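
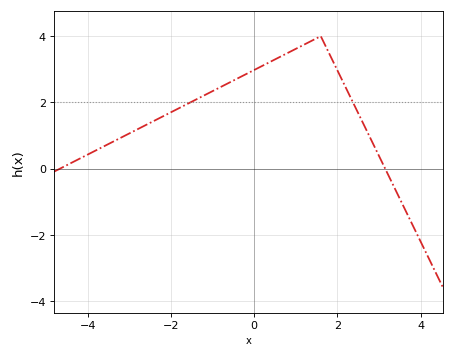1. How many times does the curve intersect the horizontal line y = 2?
2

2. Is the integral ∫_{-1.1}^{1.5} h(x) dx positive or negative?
positive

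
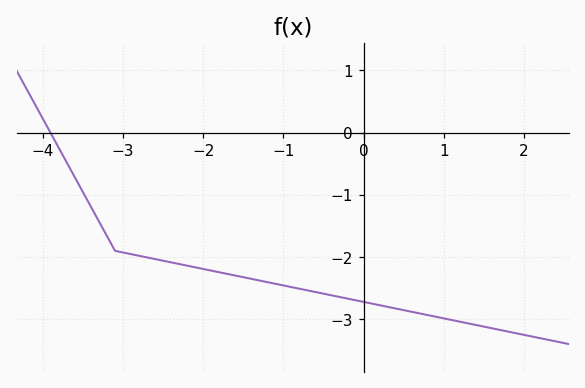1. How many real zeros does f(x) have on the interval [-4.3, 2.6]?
1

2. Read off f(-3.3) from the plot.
-1.4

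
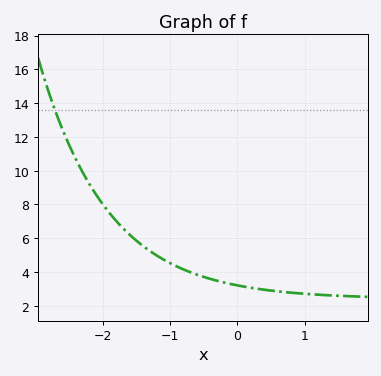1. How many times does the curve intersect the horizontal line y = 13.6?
1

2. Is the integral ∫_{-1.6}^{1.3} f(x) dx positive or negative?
positive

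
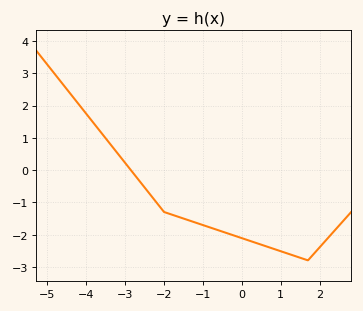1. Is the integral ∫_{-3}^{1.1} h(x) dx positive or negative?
negative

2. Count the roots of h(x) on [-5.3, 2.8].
1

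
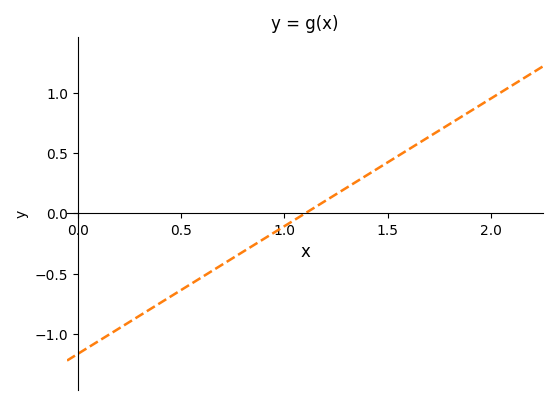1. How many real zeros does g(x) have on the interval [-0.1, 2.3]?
1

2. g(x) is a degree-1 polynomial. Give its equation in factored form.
y = 1.06(x - 1.1)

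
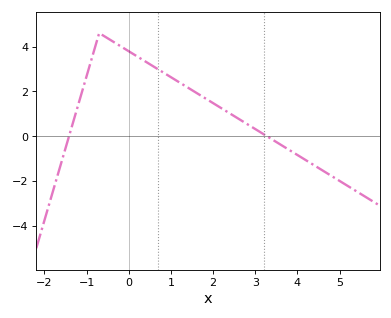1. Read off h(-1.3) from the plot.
0.8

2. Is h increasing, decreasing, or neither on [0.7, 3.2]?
decreasing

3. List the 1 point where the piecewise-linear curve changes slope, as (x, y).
(-0.7, 4.6)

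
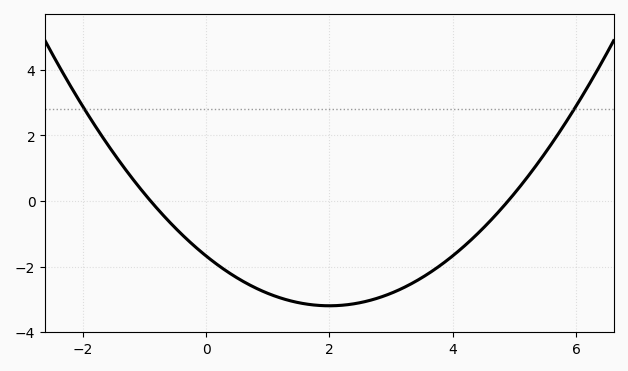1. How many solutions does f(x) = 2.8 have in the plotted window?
2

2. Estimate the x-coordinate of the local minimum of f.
2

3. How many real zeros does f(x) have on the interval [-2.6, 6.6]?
2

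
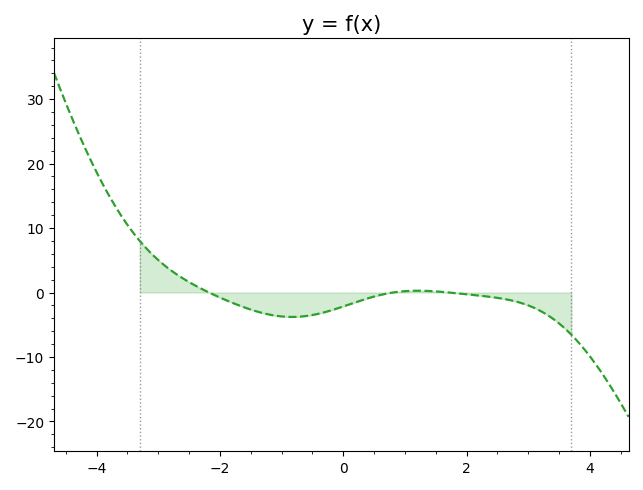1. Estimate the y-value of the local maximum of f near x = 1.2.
0.281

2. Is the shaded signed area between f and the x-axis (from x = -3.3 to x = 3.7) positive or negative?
negative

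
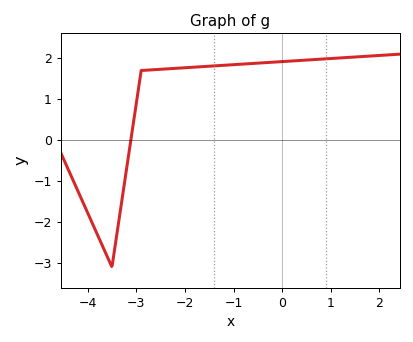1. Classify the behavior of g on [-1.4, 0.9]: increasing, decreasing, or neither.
increasing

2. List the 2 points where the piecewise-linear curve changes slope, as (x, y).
(-3.5, -3.1); (-2.9, 1.7)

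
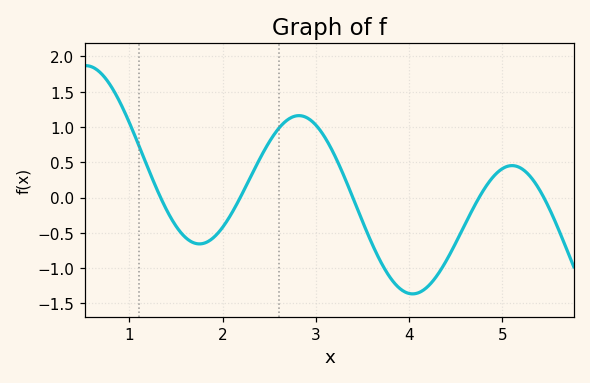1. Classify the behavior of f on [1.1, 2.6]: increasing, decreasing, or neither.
neither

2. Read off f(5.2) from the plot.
0.415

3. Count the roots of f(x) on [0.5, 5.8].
5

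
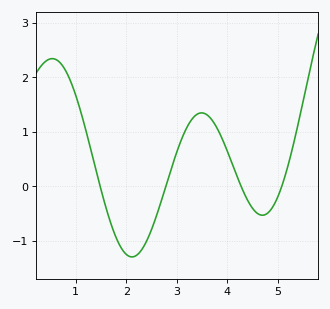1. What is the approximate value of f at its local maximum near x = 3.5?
1.3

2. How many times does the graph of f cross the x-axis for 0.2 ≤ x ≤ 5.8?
4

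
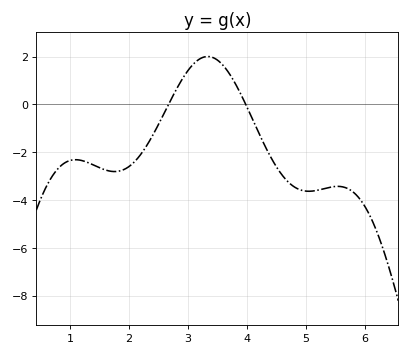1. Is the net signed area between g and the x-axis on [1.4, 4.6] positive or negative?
negative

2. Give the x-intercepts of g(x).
2.67, 3.98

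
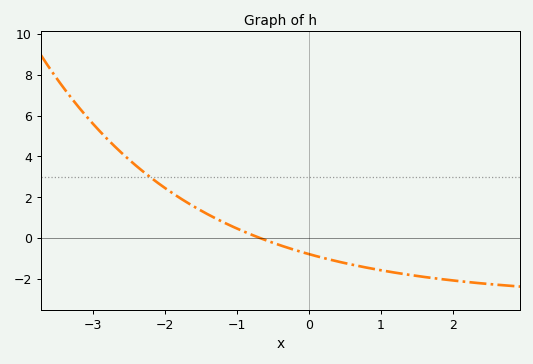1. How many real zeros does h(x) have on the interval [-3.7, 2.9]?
1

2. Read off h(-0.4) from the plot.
-0.356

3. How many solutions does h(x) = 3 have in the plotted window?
1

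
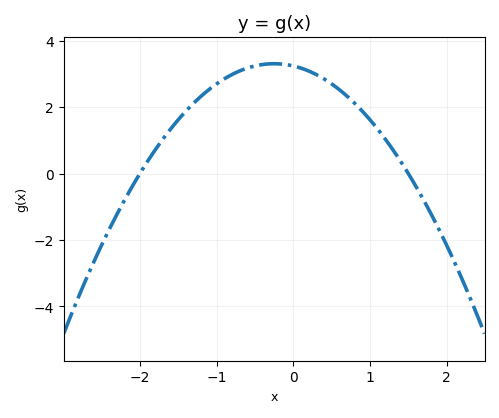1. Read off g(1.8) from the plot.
-1.23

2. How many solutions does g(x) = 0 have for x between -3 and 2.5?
2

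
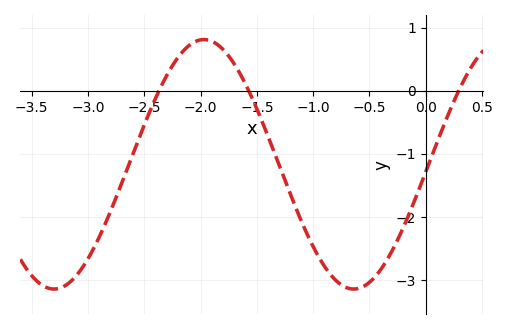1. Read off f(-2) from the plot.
0.805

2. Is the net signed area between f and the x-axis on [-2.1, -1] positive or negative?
negative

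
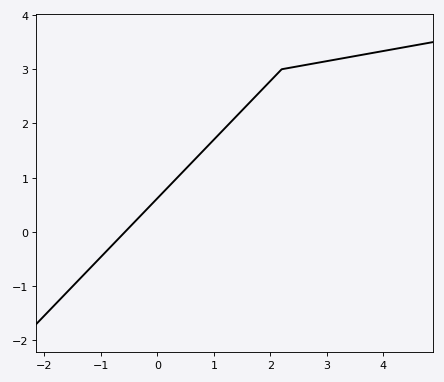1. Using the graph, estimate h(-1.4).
-0.9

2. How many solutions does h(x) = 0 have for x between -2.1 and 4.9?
1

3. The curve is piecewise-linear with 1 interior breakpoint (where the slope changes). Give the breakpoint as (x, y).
(2.2, 3)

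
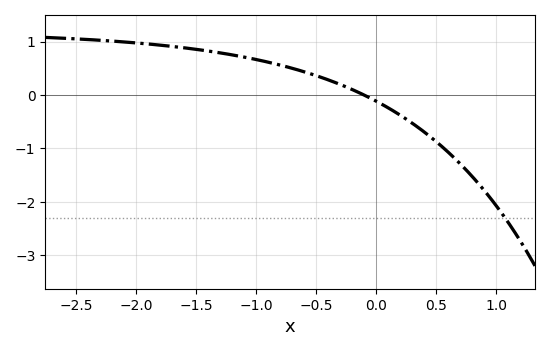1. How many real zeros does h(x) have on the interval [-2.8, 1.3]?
1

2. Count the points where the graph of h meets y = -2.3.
1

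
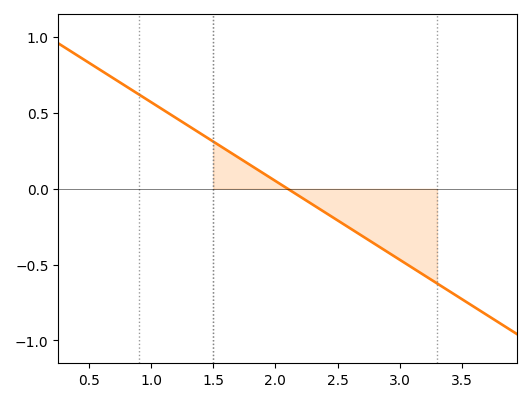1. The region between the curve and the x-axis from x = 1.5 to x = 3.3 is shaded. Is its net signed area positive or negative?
negative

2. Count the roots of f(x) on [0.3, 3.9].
1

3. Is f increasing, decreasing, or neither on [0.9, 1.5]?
decreasing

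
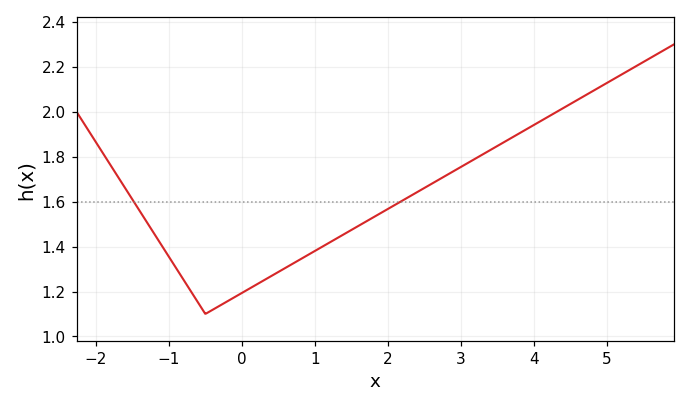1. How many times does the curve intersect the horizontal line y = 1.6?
2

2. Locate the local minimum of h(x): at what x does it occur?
-0.6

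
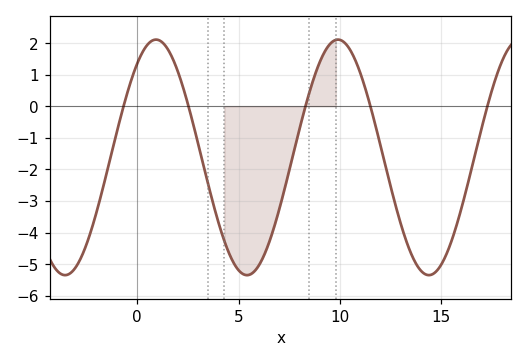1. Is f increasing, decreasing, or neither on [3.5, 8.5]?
neither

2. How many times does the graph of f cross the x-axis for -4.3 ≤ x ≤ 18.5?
5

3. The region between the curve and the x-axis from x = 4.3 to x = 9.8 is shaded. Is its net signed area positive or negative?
negative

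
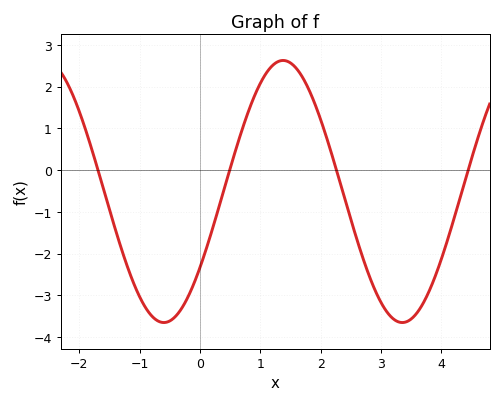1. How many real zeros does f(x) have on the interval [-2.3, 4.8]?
4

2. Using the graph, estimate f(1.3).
2.61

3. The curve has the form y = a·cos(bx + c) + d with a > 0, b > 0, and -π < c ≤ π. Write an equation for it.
y = 3.14cos(1.59x - 2.19) - 0.51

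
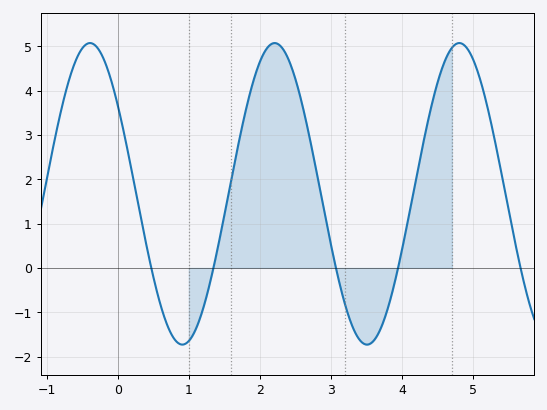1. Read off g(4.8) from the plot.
5.1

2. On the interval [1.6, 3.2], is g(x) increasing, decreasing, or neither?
neither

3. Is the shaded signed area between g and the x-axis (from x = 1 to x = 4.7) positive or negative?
positive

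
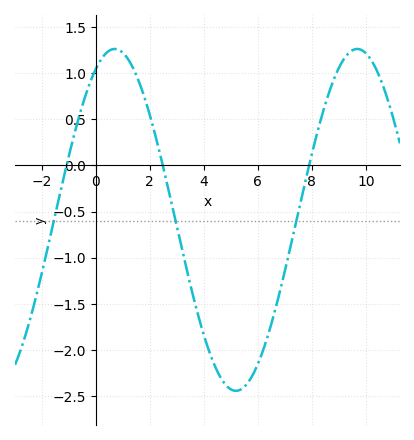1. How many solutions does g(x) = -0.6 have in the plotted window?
3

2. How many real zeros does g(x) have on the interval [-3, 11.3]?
3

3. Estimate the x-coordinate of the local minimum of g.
5.2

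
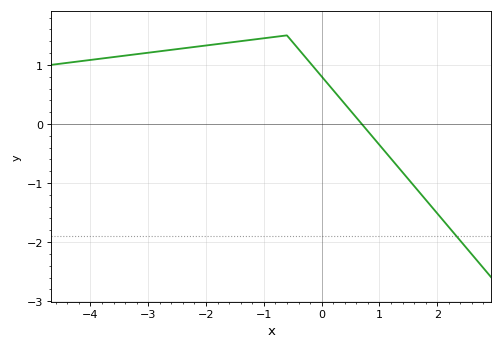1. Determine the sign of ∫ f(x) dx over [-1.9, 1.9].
positive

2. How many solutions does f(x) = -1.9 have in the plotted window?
1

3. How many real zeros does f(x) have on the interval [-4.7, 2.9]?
1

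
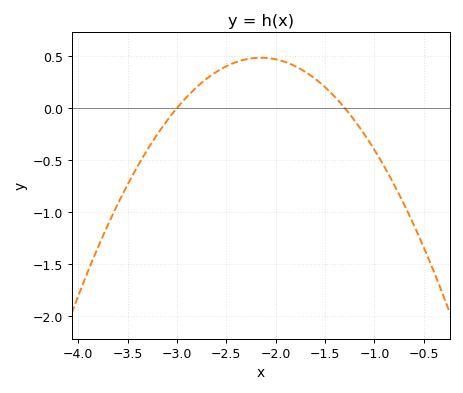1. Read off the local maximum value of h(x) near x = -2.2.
0.5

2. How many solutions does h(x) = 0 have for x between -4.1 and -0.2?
2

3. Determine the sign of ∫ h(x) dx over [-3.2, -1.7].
positive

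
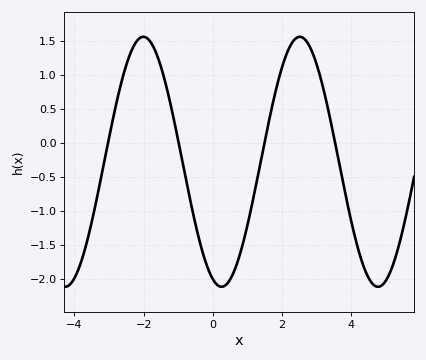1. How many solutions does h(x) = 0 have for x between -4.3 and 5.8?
4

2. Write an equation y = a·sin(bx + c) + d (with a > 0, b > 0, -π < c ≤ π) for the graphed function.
y = 1.84sin(1.39x - 1.92) - 0.28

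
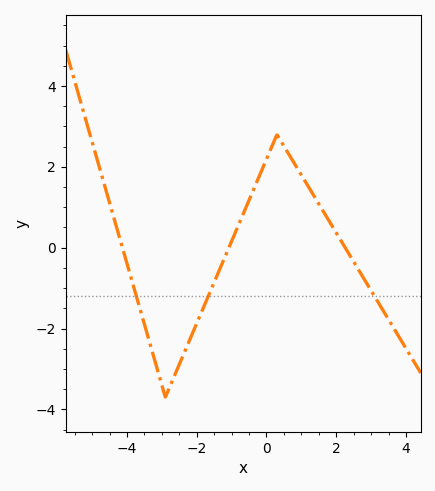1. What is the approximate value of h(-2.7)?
-3.29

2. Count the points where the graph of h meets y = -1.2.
3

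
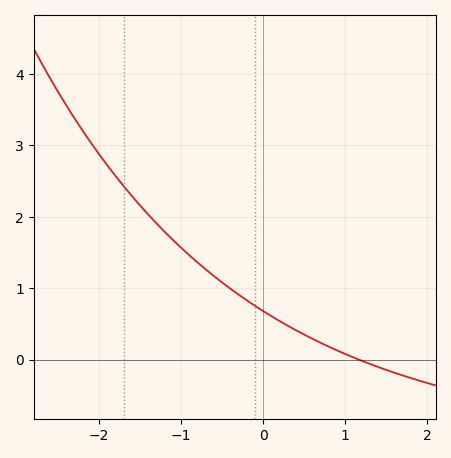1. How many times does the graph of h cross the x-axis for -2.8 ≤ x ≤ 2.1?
1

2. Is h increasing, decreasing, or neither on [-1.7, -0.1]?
decreasing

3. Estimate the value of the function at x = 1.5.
-0.144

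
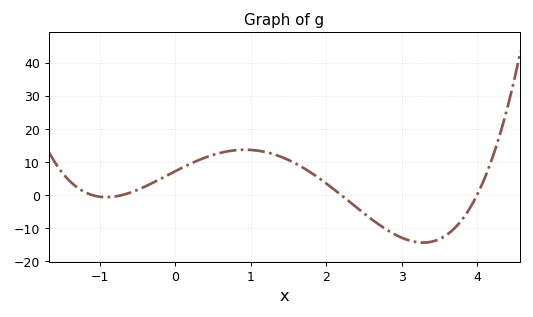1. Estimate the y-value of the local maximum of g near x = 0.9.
13.7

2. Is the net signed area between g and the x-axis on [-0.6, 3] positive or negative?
positive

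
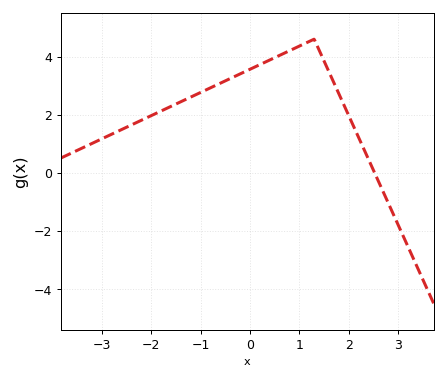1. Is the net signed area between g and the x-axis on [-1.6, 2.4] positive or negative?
positive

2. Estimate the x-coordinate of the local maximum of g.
1.2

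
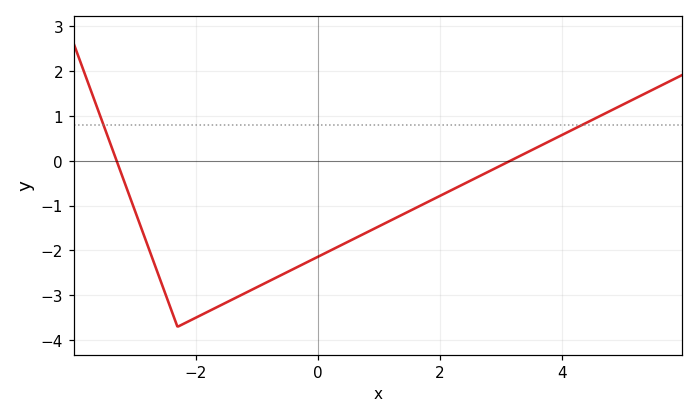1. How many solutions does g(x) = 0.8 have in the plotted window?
2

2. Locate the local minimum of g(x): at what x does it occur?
-2.2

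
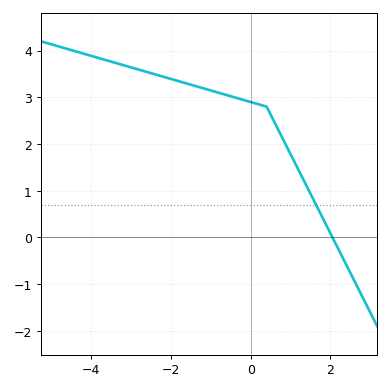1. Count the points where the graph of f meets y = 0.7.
1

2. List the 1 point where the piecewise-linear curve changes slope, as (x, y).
(0.4, 2.8)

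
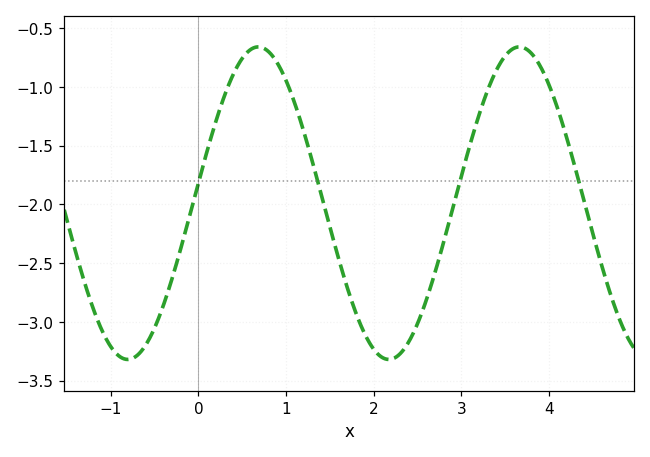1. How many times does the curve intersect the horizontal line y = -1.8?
4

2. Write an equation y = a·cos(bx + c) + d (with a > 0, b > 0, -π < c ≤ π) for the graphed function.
y = 1.33cos(2.1x - 1.4) - 1.99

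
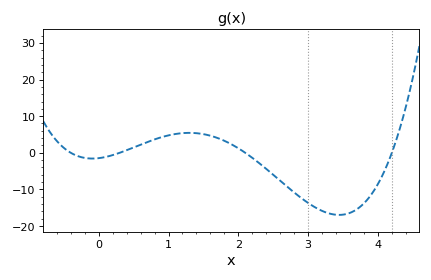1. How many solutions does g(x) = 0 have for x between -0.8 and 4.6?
4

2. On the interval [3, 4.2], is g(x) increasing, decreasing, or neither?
neither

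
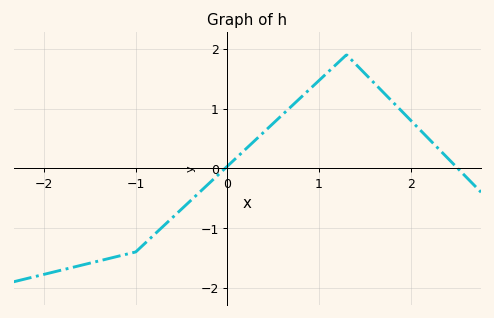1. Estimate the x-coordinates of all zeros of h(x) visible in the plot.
0, 2.5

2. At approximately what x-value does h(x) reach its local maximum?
1.3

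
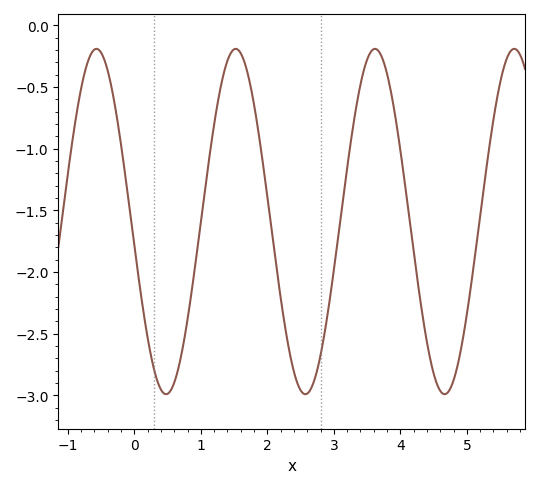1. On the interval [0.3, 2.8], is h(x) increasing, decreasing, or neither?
neither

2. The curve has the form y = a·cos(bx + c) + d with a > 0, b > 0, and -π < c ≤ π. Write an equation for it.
y = 1.4cos(3x + 1.7) - 1.59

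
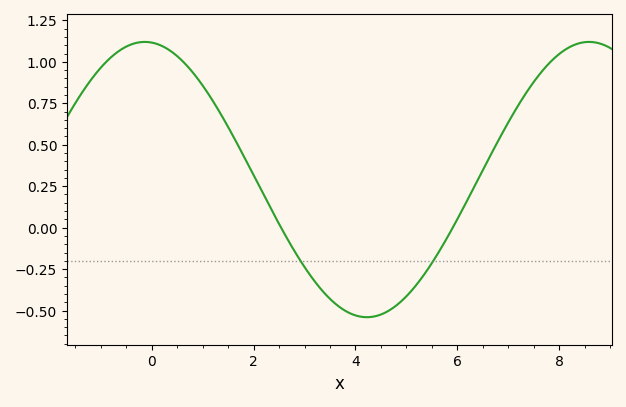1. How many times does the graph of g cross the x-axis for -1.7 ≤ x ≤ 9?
2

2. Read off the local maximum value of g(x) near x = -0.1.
1.12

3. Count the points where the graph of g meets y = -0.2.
2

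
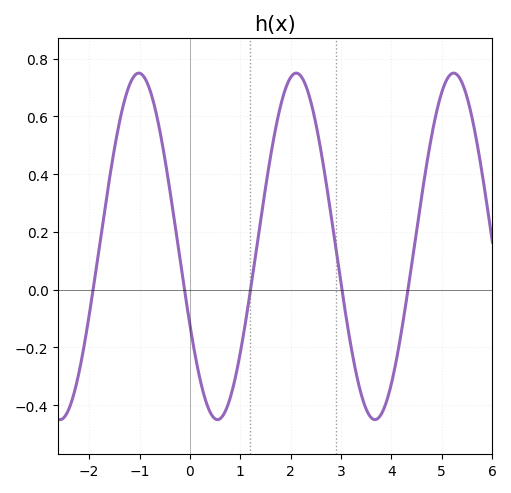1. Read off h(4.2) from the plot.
-0.144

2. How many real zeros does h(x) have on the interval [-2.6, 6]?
5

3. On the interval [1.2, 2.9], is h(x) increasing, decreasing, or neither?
neither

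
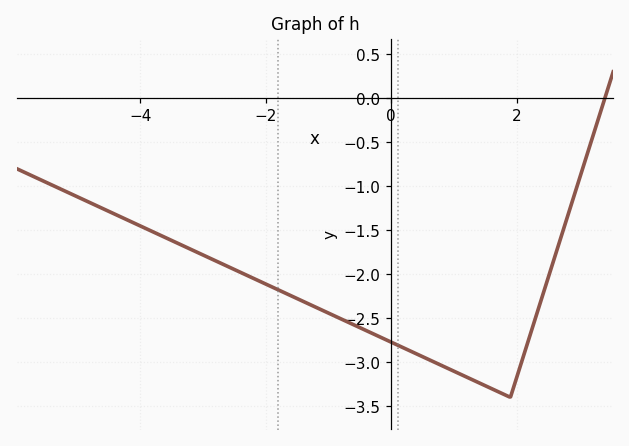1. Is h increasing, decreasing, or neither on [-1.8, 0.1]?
decreasing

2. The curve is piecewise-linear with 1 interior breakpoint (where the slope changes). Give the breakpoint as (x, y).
(1.9, -3.4)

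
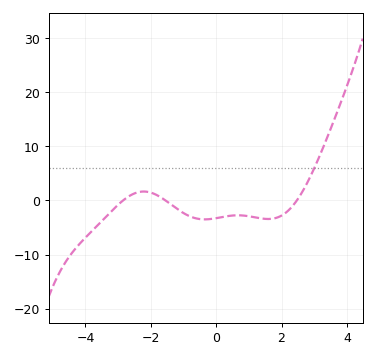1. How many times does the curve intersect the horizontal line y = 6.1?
1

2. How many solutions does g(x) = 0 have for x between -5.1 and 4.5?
3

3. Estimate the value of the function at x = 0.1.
-3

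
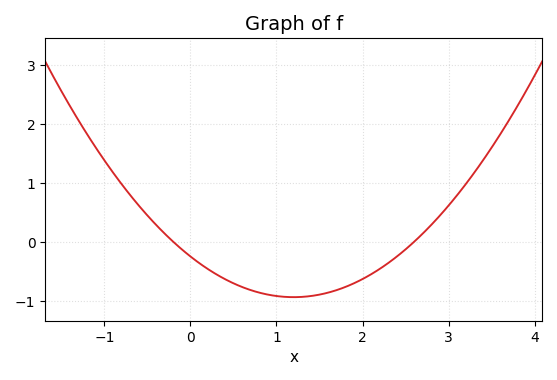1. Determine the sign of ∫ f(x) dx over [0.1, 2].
negative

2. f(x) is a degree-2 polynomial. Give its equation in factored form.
y = 0.48(x + 0.2)(x - 2.6)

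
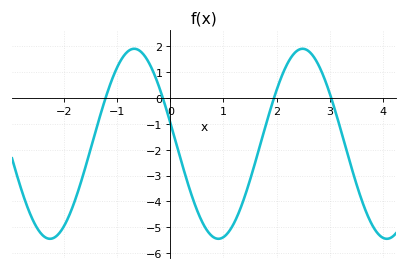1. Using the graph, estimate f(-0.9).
1.57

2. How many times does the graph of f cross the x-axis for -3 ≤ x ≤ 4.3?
4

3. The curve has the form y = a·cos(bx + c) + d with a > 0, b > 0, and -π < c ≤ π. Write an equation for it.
y = 3.68cos(1.98x + 1.35) - 1.77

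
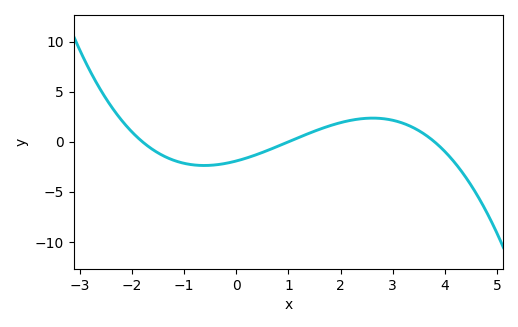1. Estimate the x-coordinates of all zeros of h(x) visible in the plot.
-1.8, 1, 3.8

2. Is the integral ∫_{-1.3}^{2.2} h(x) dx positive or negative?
negative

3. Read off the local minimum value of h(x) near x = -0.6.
-2.37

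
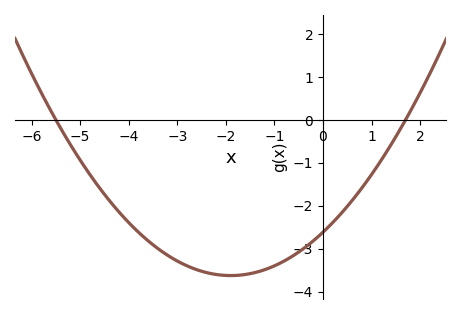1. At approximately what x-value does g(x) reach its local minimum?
-1.9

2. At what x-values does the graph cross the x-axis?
-5.5, 1.7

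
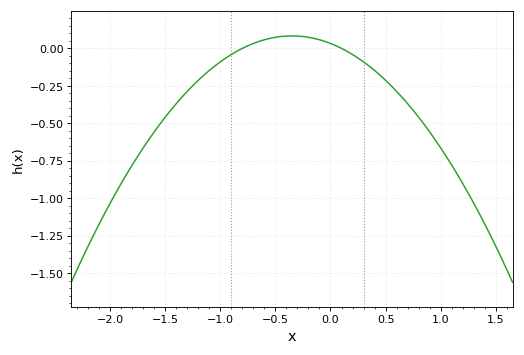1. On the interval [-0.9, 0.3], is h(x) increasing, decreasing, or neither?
neither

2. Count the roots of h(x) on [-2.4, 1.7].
2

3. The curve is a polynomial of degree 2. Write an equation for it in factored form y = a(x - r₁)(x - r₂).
y = -0.41(x + 0.8)(x - 0.1)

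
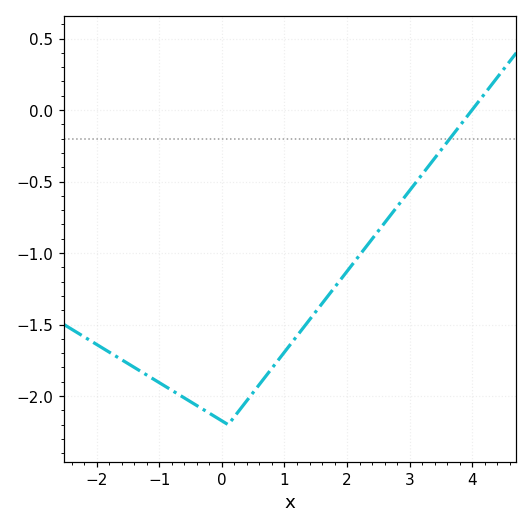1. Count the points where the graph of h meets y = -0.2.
1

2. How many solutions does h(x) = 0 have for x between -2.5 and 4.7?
1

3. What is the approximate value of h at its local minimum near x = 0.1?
-2.2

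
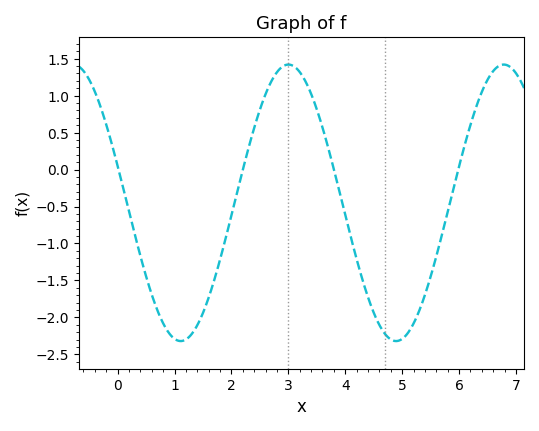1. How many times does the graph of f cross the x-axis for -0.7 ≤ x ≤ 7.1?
4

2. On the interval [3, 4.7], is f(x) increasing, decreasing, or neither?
decreasing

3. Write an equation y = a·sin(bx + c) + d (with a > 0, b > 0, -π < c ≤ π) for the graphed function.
y = 1.87sin(1.66x + 2.87) - 0.45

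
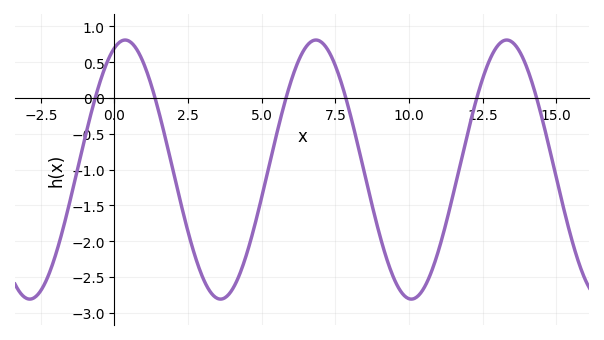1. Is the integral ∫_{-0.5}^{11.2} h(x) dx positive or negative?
negative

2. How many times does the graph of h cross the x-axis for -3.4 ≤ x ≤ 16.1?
6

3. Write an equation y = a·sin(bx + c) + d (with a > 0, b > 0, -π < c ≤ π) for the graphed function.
y = 1.81sin(0.97x + 1.2) - 1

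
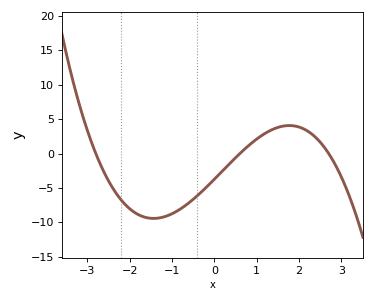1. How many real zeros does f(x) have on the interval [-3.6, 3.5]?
3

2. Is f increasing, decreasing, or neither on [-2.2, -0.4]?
neither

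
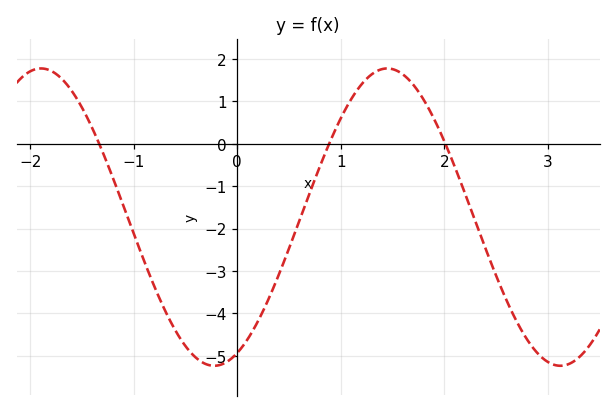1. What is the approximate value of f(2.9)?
-4.9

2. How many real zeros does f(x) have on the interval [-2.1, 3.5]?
3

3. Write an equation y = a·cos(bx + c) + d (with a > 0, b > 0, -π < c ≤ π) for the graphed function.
y = 3.51cos(1.9x - 2.7) - 1.73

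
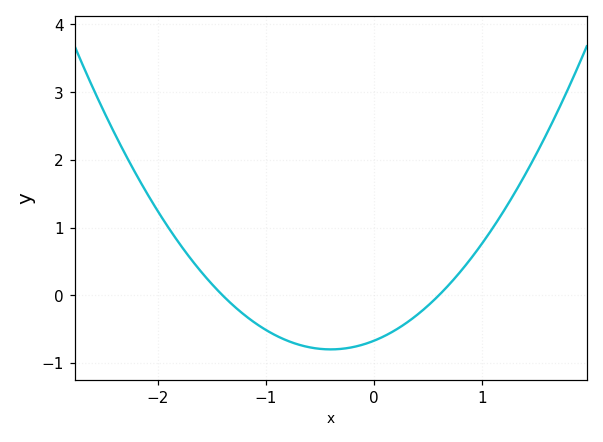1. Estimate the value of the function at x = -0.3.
-0.792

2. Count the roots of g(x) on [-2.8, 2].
2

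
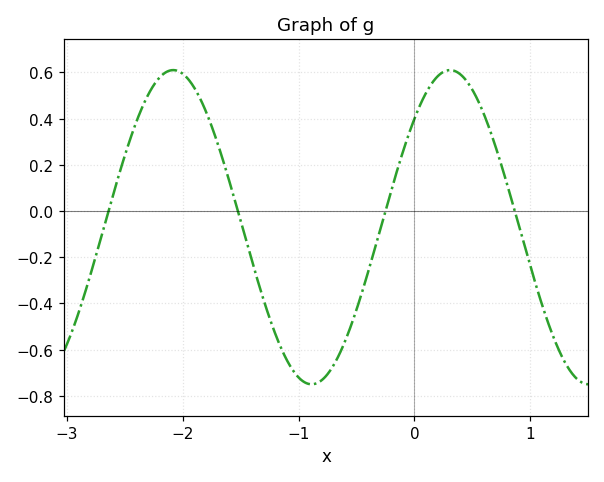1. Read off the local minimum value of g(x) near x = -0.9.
-0.74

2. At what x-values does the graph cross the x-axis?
-2.6, -1.5, -0.3, 0.9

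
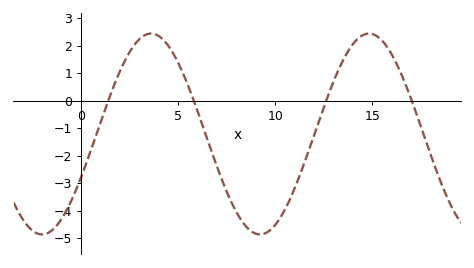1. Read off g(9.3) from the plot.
-4.9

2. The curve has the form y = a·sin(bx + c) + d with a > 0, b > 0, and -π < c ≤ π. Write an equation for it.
y = 3.66sin(0.56x - 0.45) - 1.21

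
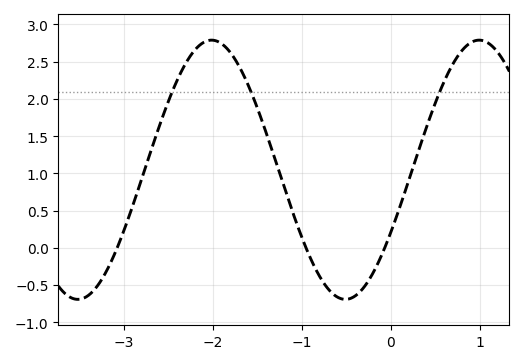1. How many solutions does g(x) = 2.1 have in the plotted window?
3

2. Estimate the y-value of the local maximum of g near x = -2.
2.8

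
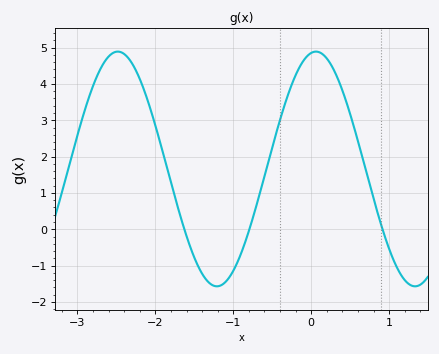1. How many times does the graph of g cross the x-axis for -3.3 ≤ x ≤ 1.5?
3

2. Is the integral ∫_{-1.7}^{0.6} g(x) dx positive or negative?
positive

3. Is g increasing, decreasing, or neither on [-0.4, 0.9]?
neither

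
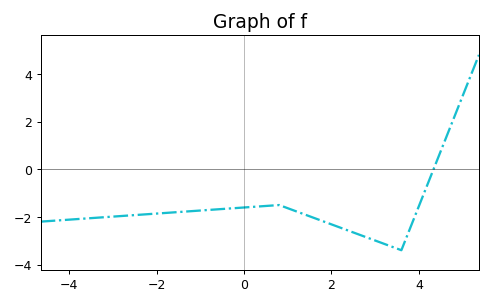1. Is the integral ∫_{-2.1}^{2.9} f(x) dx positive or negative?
negative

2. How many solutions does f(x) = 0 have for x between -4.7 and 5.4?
1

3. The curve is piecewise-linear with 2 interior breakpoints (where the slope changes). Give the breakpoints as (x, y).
(0.8, -1.5); (3.6, -3.4)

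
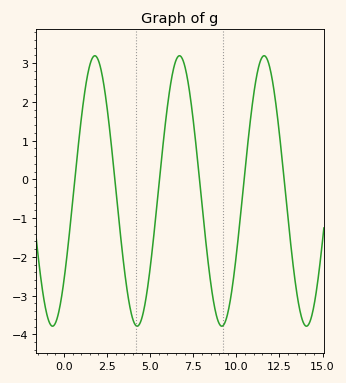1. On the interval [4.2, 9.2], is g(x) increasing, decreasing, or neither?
neither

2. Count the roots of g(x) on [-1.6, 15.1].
6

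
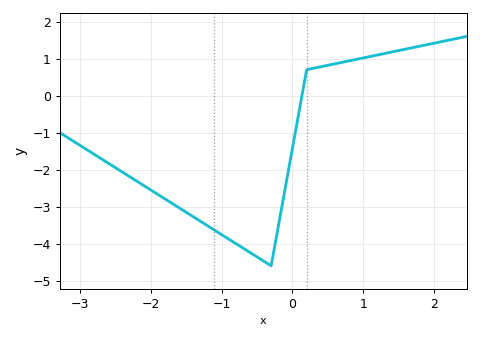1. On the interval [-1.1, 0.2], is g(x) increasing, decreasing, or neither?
neither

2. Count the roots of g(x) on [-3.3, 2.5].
1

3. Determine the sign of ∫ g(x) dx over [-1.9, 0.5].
negative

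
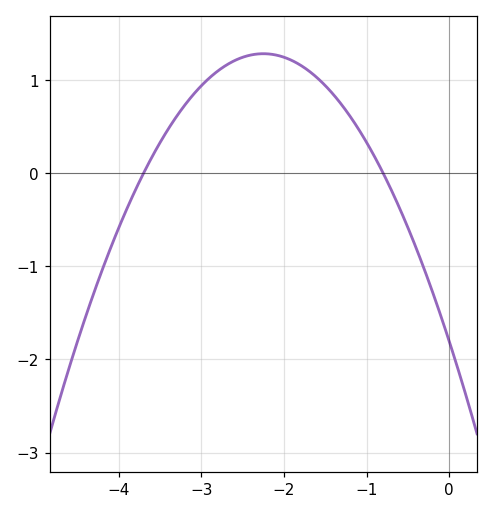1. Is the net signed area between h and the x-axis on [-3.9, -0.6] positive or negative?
positive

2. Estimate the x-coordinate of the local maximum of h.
-2.2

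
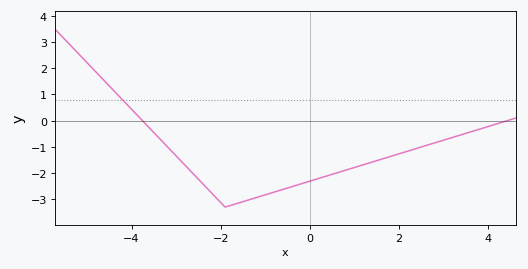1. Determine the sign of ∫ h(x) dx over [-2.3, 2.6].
negative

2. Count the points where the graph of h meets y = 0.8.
1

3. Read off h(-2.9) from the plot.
-1.5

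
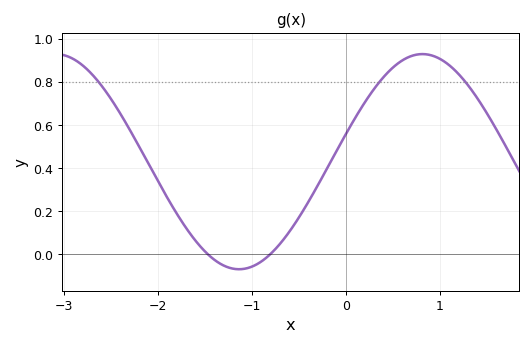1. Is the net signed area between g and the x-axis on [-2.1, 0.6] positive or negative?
positive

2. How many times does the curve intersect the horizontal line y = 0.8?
3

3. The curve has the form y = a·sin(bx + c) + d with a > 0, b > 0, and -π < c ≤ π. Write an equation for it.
y = 0.5sin(1.6x + 0.26) + 0.43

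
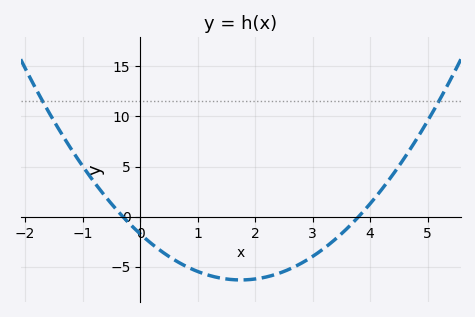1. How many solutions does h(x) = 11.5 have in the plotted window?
2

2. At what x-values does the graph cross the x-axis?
-0.3, 3.8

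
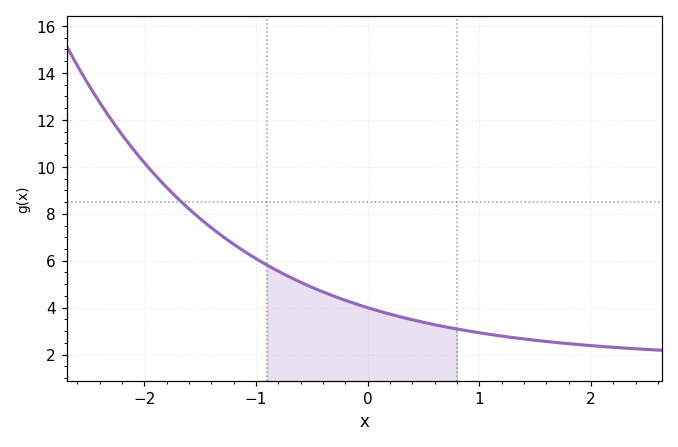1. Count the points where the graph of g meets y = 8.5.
1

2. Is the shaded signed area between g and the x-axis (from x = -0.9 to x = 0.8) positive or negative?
positive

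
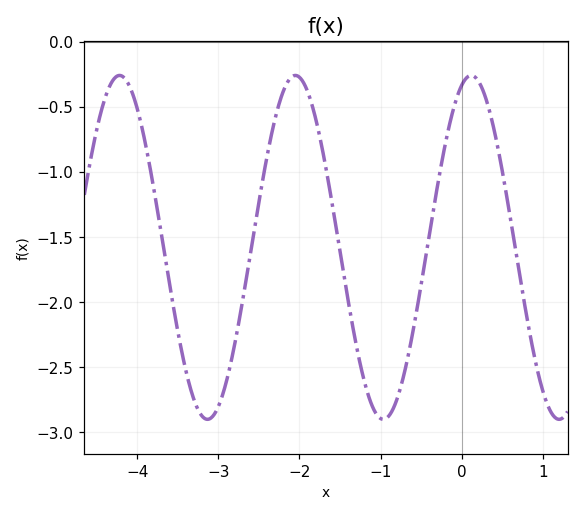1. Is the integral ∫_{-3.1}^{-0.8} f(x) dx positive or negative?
negative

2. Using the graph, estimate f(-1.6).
-1.23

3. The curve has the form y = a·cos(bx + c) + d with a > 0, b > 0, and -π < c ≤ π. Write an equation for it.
y = 1.32cos(2.9x - 0.34) - 1.58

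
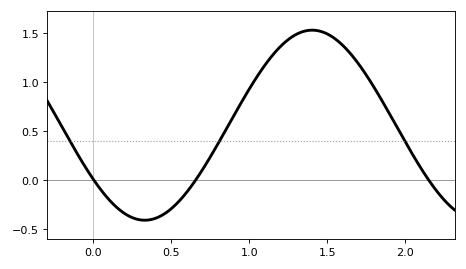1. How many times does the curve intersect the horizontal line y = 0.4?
3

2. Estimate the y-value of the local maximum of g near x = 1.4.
1.53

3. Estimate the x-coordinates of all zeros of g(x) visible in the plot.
0.005, 0.657, 2.15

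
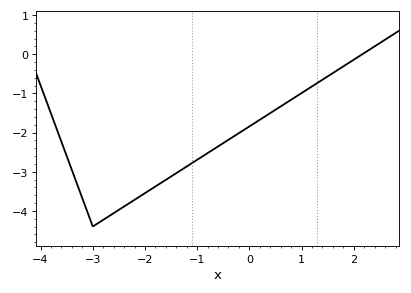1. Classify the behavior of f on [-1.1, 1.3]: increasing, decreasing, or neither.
increasing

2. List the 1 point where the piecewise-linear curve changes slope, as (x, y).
(-3, -4.4)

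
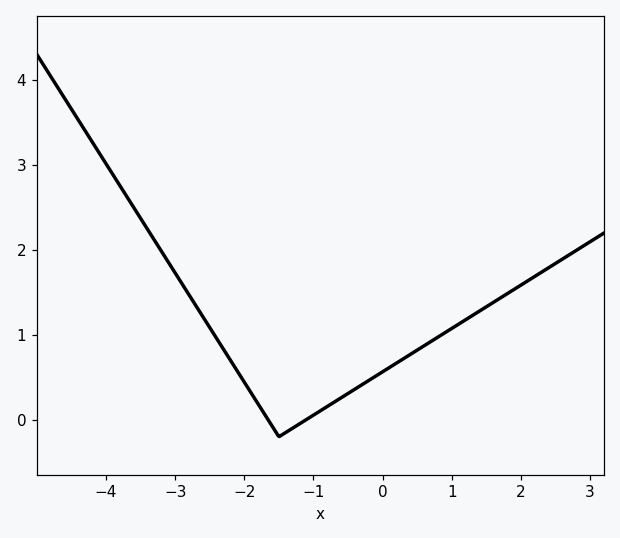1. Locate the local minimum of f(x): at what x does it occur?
-1.5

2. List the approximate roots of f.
-1.66, -1.11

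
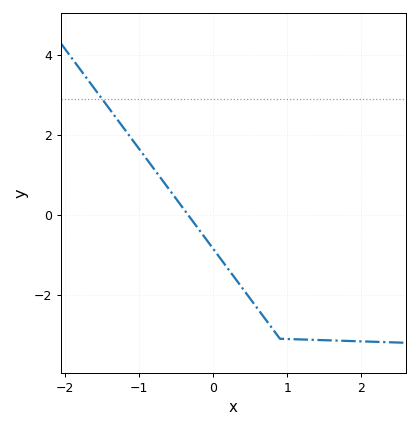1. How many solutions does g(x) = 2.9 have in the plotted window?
1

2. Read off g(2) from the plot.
-3.16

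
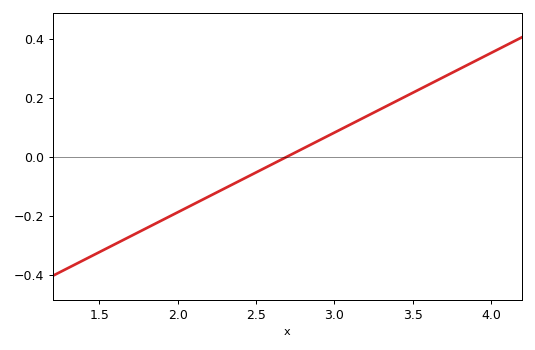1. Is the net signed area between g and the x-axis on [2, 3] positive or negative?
negative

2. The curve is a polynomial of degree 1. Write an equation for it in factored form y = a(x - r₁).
y = 0.27(x - 2.7)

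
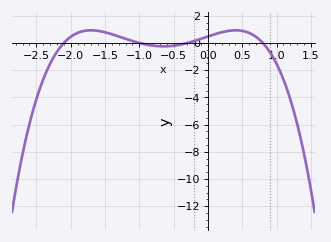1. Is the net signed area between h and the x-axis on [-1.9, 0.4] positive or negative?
positive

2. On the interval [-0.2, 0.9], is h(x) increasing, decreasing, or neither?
neither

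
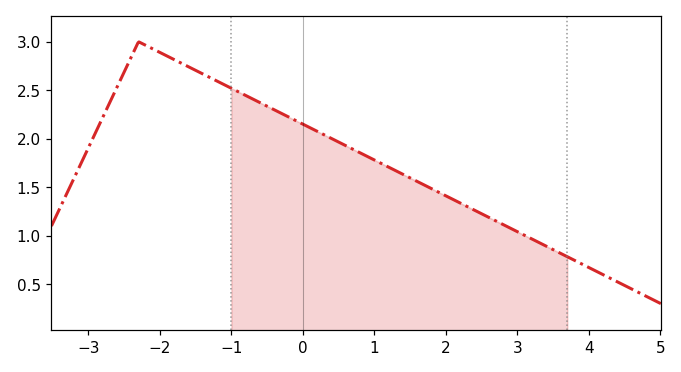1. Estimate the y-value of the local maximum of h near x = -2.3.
3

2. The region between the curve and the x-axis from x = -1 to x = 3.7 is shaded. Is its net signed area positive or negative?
positive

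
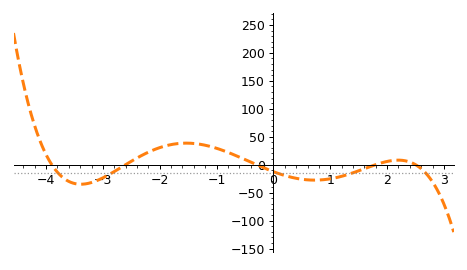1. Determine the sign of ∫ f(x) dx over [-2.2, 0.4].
positive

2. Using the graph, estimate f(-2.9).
-18.2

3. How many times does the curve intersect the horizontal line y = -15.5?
5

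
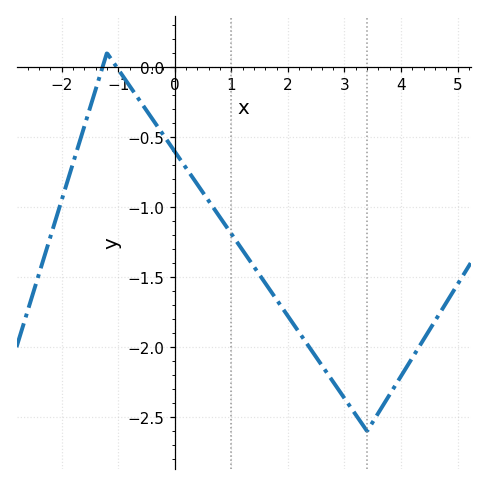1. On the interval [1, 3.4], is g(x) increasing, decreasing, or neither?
decreasing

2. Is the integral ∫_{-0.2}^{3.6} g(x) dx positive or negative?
negative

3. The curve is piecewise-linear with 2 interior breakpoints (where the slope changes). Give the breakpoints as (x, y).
(-1.2, 0.1); (3.4, -2.6)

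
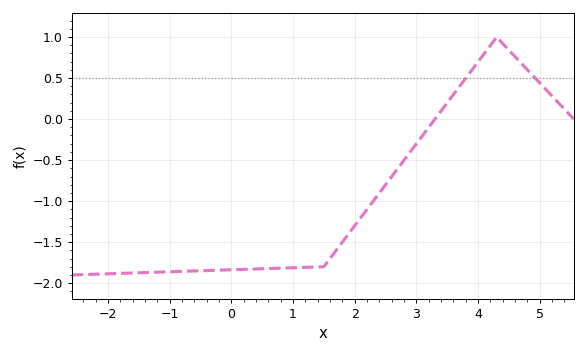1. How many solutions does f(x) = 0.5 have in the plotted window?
2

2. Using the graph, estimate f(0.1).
-1.85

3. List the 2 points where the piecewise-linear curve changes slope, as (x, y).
(1.5, -1.8); (4.3, 1)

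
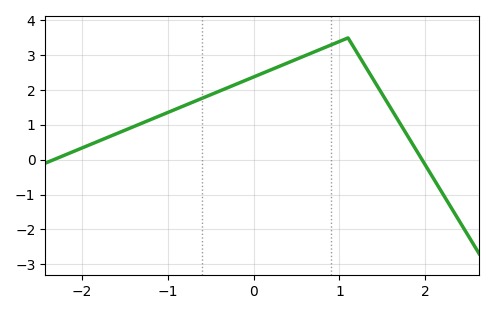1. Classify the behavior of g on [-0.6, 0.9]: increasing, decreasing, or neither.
increasing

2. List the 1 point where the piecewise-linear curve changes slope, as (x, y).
(1.1, 3.5)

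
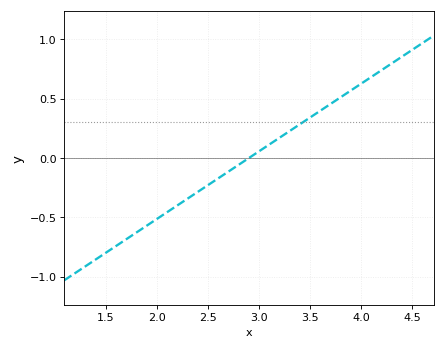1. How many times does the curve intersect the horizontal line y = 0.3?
1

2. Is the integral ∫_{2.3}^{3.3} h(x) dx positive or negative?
negative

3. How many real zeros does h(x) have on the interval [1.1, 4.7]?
1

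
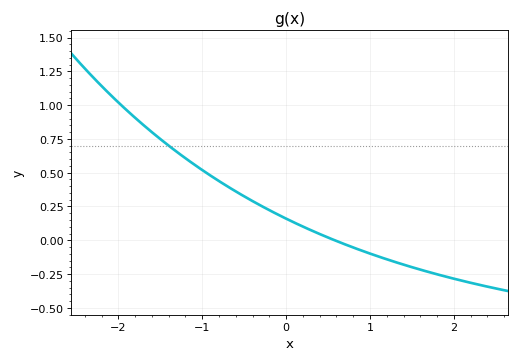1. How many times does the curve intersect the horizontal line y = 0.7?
1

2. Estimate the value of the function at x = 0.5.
0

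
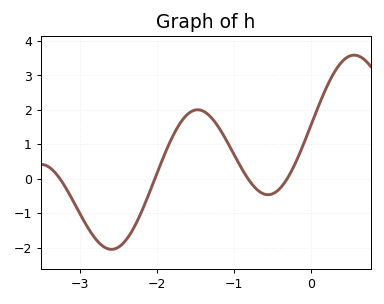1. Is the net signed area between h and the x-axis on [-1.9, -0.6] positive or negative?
positive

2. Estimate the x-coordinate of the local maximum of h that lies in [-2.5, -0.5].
-1.5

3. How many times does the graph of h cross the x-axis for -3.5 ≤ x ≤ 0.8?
4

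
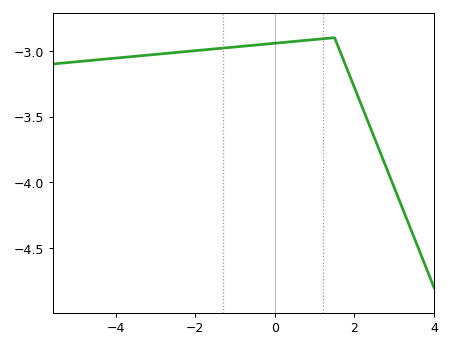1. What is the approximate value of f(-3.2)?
-3.03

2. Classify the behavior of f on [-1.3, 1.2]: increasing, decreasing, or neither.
increasing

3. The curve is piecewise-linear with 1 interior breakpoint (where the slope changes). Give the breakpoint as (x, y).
(1.5, -2.9)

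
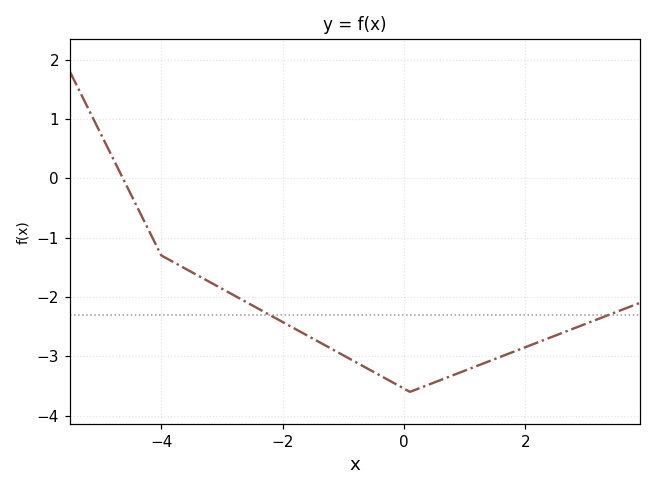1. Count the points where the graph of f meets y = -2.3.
2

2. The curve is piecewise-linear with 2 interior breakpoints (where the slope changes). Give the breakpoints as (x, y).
(-4, -1.3); (0.1, -3.6)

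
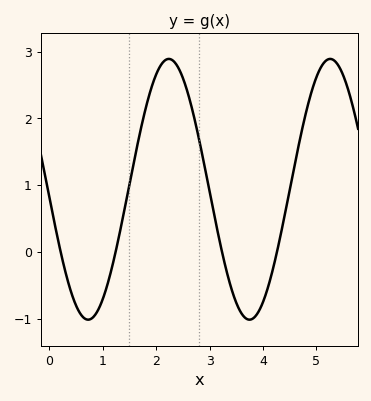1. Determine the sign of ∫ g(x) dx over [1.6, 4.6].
positive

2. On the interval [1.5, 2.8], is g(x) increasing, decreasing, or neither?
neither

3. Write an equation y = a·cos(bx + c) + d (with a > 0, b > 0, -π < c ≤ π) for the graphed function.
y = 1.95cos(2.08x + 1.63) + 0.94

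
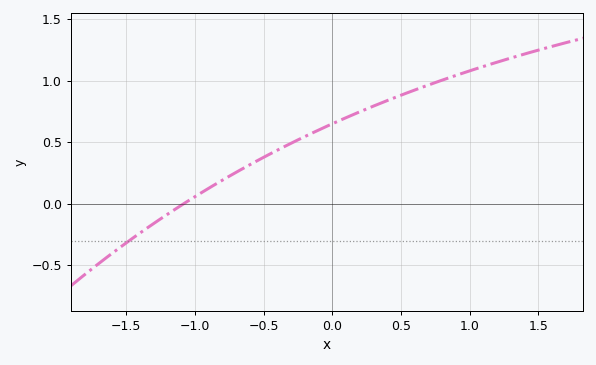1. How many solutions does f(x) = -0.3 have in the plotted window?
1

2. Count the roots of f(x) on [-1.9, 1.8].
1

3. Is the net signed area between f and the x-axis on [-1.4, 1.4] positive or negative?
positive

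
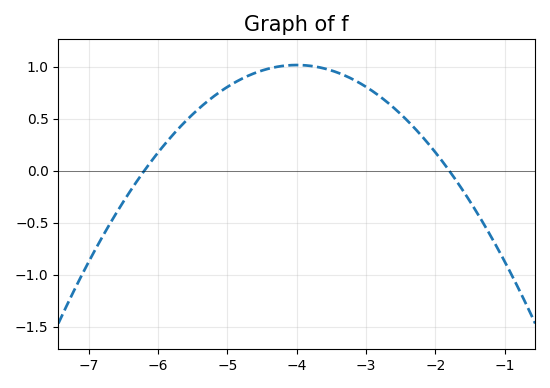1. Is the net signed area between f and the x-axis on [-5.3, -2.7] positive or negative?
positive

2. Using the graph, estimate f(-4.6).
0.941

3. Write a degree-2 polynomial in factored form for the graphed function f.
y = -0.21(x + 6.2)(x + 1.8)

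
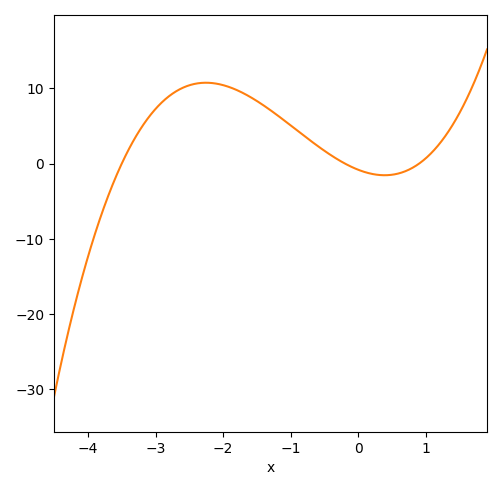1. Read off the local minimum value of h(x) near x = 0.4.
-2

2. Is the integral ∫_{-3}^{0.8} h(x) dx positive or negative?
positive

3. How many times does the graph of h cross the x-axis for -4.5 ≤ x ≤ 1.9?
3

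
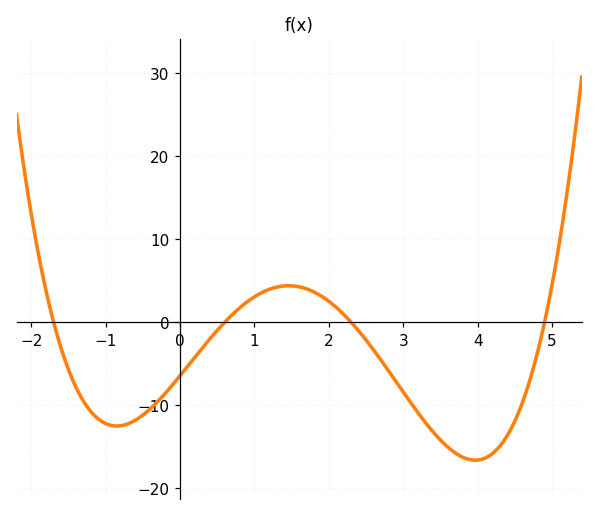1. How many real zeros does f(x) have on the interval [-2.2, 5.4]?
4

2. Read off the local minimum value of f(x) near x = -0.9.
-13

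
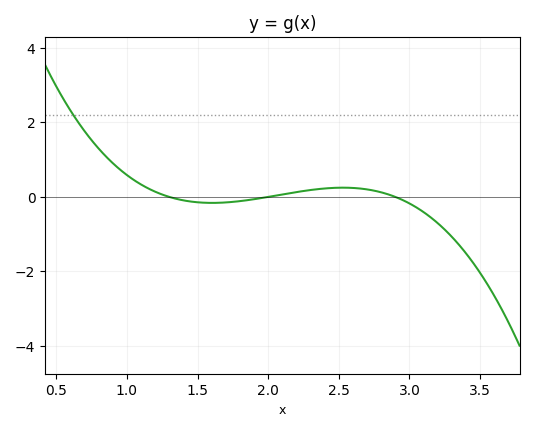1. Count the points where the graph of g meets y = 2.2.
1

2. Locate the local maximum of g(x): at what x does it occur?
2.55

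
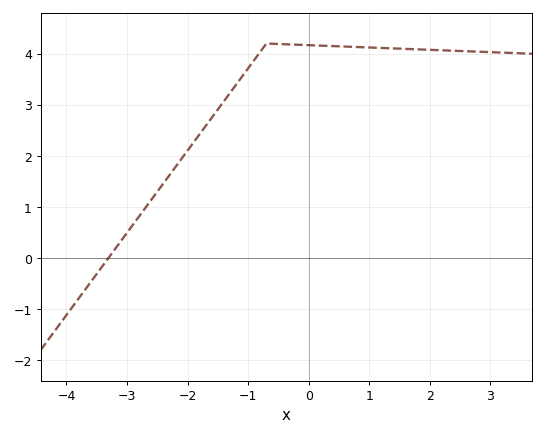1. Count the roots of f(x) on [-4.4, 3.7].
1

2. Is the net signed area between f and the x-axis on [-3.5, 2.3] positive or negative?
positive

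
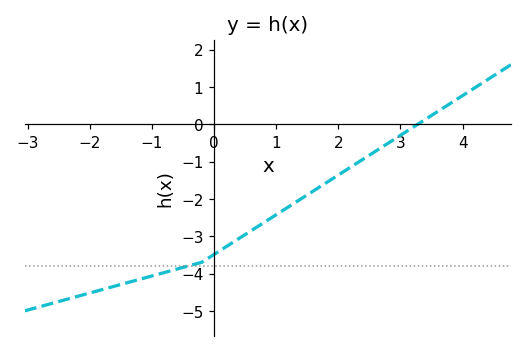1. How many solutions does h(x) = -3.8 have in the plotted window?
1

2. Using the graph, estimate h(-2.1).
-4.6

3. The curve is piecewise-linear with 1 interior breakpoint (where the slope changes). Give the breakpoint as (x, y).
(-0.2, -3.7)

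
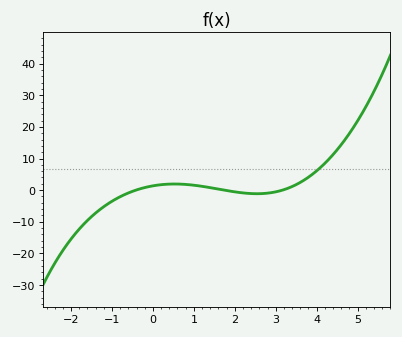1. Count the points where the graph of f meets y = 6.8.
1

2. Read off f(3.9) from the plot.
5.04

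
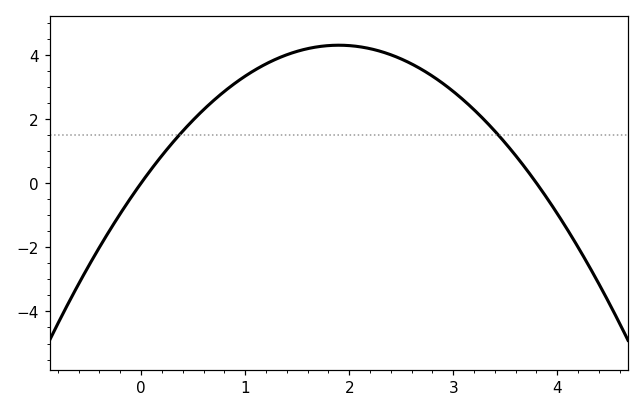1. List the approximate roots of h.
0, 3.8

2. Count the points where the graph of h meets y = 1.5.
2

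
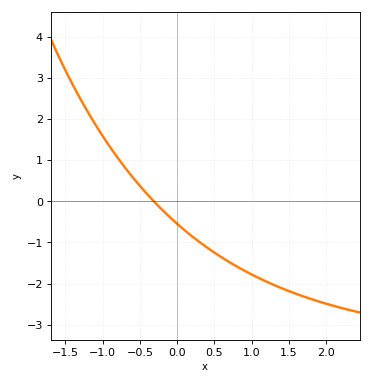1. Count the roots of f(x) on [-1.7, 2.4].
1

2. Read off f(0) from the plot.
-0.5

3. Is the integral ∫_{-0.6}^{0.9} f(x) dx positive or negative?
negative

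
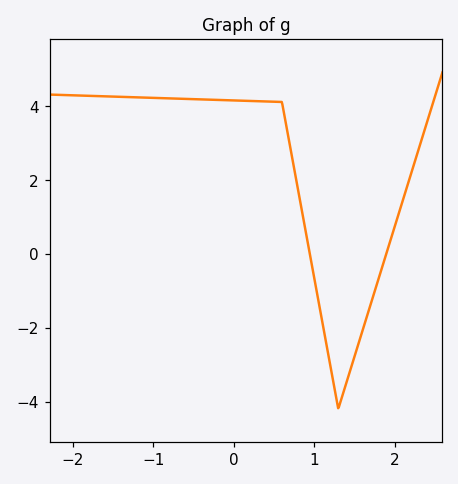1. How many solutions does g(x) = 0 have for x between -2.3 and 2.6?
2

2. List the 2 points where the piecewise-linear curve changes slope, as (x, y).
(0.6, 4.1); (1.3, -4.2)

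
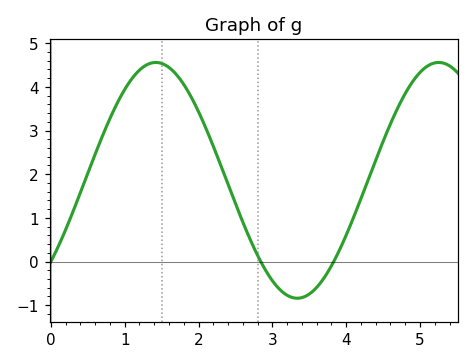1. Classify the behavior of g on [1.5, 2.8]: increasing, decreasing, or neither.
decreasing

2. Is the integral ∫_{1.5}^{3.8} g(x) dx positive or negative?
positive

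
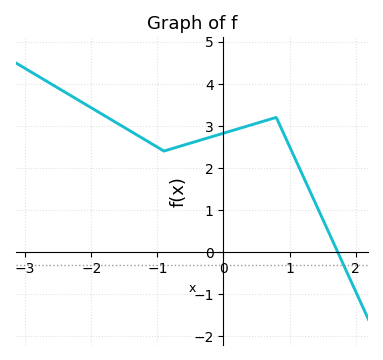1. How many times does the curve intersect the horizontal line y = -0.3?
1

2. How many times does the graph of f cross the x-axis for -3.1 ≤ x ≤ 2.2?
1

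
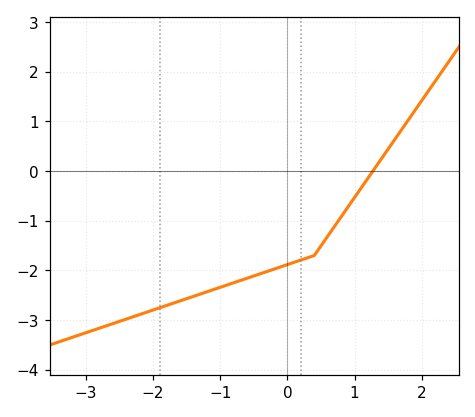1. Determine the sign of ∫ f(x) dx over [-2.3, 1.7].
negative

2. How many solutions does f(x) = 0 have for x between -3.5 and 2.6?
1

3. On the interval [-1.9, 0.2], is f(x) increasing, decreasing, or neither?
increasing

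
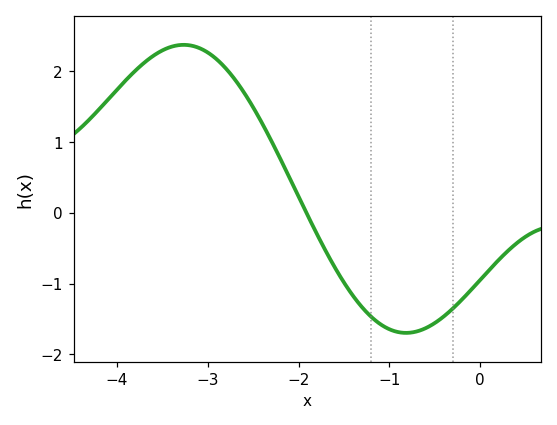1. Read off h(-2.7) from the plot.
1.9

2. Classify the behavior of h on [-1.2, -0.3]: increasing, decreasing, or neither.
neither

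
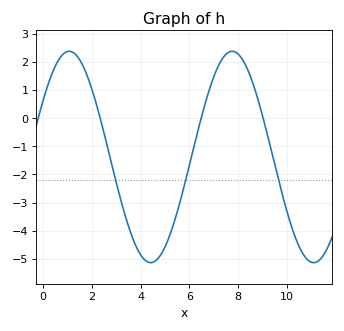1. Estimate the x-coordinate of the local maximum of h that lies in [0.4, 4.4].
1.06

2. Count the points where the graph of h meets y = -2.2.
3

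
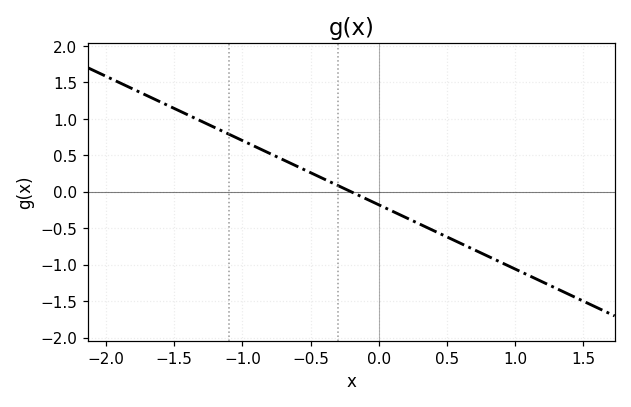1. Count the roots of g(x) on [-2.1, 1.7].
1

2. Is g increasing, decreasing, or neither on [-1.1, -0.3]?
decreasing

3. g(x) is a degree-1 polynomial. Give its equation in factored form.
y = -0.88(x + 0.2)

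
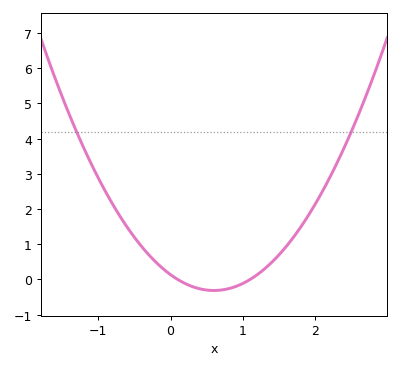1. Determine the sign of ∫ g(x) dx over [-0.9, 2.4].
positive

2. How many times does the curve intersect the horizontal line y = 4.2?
2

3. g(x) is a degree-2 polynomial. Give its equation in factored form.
y = 1.25(x - 0.1)(x - 1.1)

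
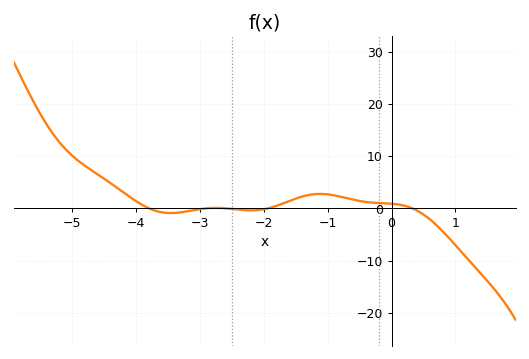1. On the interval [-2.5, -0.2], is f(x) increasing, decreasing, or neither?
neither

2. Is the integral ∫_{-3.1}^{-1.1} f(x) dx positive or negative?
positive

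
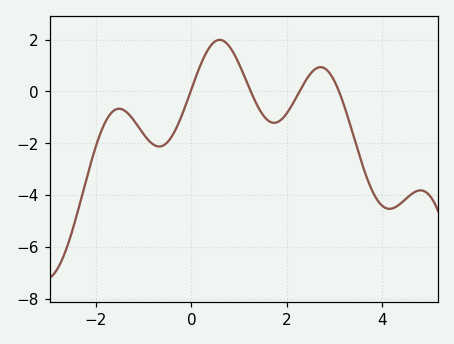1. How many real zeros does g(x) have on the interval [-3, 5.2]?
4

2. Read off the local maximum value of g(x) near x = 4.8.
-3.8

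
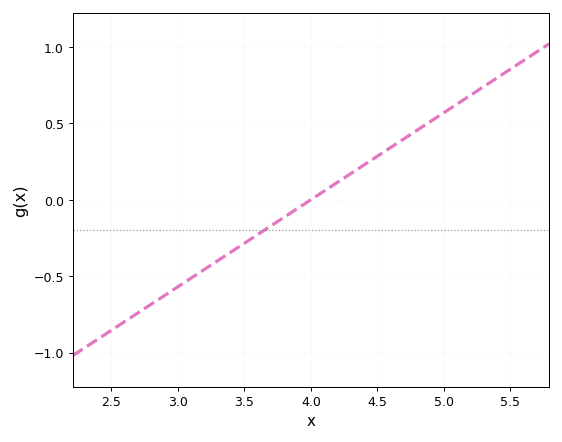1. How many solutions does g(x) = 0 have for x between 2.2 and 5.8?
1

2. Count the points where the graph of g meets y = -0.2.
1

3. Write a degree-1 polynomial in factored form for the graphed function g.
y = 0.57(x - 4)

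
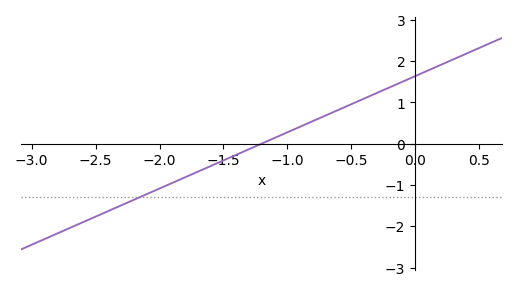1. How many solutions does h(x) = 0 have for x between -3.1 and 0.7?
1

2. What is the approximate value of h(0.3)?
2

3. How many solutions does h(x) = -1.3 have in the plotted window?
1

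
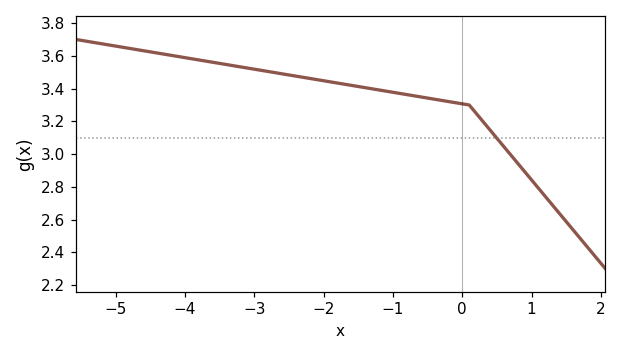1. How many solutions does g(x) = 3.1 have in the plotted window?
1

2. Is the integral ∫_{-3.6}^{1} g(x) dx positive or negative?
positive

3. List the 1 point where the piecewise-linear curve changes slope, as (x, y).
(0.1, 3.3)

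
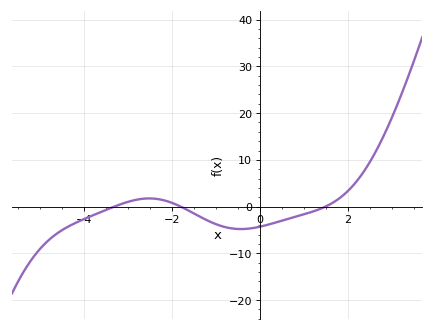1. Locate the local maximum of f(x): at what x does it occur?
-2.52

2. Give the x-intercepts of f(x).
-3.31, -1.8, 1.49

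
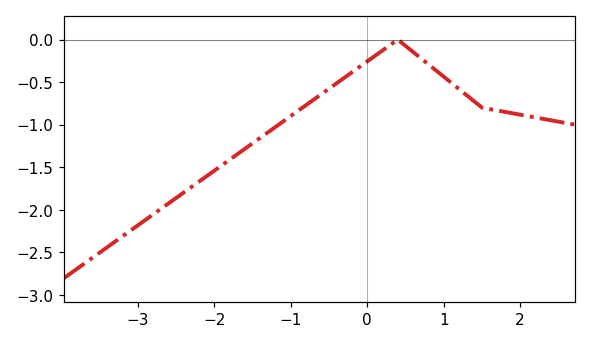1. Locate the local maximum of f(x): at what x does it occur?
0.401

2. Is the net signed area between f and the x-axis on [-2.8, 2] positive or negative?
negative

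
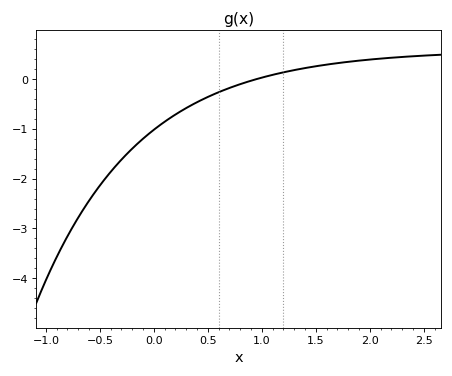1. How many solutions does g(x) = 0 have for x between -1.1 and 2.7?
1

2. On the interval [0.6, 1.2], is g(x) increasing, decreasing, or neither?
increasing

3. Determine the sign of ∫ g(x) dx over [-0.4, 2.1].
negative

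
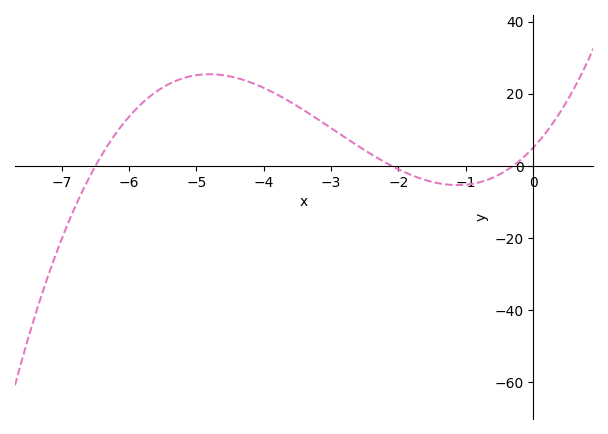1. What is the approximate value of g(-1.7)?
-3.31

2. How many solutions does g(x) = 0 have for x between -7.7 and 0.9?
3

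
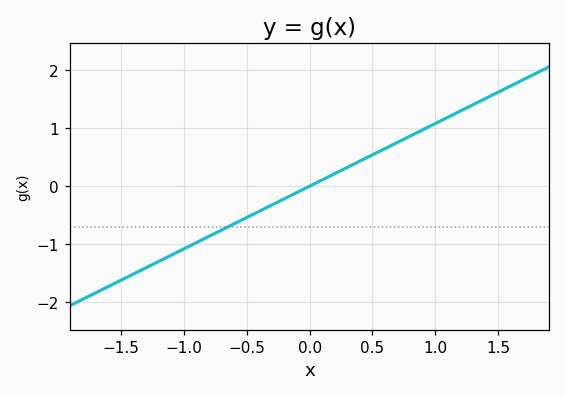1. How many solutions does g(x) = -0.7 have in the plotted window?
1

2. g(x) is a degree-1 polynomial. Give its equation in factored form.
y = 1.08(x - 0)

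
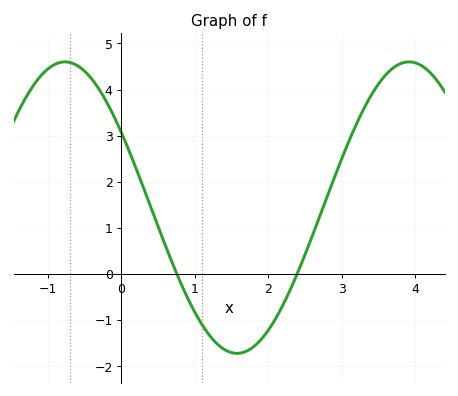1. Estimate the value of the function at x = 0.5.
1.03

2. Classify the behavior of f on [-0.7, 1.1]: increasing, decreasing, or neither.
decreasing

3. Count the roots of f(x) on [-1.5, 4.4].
2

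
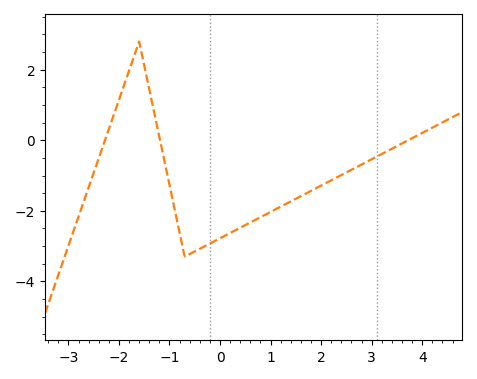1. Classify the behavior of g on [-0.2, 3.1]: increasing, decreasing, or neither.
increasing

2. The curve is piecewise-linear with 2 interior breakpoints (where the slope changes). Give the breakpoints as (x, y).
(-1.6, 2.8); (-0.7, -3.3)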